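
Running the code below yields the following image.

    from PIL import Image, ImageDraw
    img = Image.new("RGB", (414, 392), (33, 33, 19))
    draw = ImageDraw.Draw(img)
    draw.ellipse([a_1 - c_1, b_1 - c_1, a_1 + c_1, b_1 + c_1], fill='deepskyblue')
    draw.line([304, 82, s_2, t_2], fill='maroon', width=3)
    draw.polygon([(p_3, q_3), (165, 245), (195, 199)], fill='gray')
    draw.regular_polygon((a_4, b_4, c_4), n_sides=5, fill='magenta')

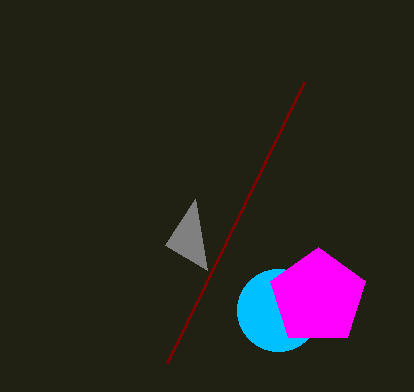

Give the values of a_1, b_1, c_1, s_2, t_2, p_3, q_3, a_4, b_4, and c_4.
a_1 = 278
b_1 = 310
c_1 = 41
s_2 = 167
t_2 = 363
p_3 = 207
q_3 = 270
a_4 = 318
b_4 = 297
c_4 = 50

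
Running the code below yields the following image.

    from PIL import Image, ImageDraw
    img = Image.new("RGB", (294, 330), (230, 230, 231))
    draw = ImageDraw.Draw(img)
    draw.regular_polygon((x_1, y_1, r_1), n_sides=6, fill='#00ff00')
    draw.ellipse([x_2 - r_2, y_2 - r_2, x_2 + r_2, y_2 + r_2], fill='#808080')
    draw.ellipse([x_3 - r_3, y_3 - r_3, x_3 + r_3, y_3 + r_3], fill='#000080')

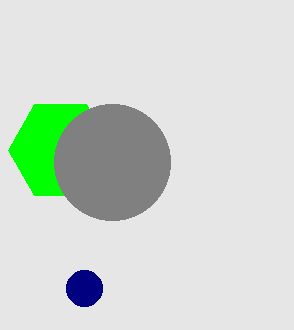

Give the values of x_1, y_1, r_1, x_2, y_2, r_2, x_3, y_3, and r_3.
x_1 = 60; y_1 = 150; r_1 = 52; x_2 = 112; y_2 = 162; r_2 = 58; x_3 = 84; y_3 = 288; r_3 = 18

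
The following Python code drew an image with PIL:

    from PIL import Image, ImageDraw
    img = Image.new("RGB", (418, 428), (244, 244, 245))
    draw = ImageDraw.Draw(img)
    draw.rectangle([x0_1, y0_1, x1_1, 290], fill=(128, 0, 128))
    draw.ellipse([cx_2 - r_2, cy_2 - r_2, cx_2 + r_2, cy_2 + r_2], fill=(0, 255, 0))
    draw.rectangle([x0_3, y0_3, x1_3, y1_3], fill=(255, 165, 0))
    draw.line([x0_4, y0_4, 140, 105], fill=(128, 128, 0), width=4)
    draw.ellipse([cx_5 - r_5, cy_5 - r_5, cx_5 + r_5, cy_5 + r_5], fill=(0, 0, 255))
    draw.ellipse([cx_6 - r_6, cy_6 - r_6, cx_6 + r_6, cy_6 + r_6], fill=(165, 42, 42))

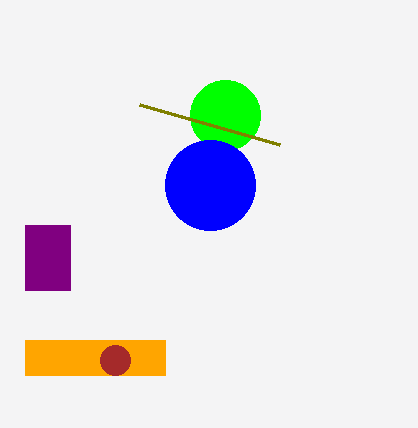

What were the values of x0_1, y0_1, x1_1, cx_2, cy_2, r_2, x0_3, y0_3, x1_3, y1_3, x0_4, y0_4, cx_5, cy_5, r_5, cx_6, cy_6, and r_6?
x0_1 = 25, y0_1 = 225, x1_1 = 70, cx_2 = 225, cy_2 = 115, r_2 = 35, x0_3 = 25, y0_3 = 340, x1_3 = 165, y1_3 = 375, x0_4 = 280, y0_4 = 145, cx_5 = 210, cy_5 = 185, r_5 = 45, cx_6 = 115, cy_6 = 360, r_6 = 15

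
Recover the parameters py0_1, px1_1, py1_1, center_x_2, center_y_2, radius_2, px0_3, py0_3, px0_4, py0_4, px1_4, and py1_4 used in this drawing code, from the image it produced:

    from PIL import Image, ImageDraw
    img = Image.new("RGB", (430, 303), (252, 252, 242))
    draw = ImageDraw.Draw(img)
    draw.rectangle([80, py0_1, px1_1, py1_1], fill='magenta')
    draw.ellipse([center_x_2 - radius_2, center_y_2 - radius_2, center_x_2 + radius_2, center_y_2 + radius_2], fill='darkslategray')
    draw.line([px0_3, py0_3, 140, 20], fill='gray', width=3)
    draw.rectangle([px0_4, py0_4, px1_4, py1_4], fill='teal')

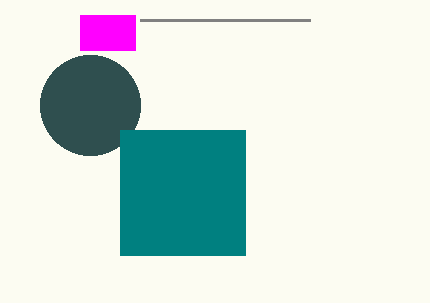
py0_1 = 15
px1_1 = 135
py1_1 = 50
center_x_2 = 90
center_y_2 = 105
radius_2 = 50
px0_3 = 310
py0_3 = 20
px0_4 = 120
py0_4 = 130
px1_4 = 245
py1_4 = 255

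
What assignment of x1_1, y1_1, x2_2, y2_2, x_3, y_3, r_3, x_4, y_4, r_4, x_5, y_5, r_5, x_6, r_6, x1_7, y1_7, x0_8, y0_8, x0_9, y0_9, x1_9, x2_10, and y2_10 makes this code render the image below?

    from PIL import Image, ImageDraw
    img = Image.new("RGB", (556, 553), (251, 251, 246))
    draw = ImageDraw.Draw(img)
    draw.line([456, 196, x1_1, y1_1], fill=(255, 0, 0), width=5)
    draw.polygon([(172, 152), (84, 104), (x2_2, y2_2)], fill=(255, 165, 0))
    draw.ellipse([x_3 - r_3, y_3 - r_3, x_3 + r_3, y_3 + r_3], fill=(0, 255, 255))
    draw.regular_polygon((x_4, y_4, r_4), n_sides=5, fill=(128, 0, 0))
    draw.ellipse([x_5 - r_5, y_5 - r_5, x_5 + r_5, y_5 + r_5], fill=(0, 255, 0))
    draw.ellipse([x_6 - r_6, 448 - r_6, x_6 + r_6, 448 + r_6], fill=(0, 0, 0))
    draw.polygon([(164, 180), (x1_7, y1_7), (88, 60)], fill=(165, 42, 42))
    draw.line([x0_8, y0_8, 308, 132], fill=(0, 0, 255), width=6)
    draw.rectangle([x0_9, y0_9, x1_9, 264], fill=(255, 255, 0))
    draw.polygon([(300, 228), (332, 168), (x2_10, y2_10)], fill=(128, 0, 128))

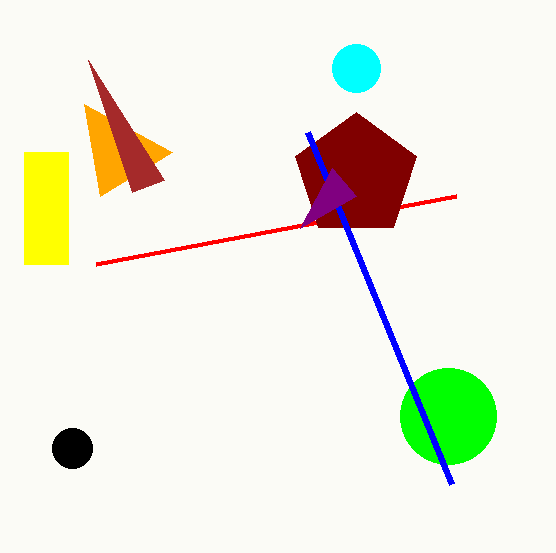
x1_1 = 96; y1_1 = 264; x2_2 = 100; y2_2 = 196; x_3 = 356; y_3 = 68; r_3 = 24; x_4 = 356; y_4 = 176; r_4 = 64; x_5 = 448; y_5 = 416; r_5 = 48; x_6 = 72; r_6 = 20; x1_7 = 132; y1_7 = 192; x0_8 = 452; y0_8 = 484; x0_9 = 24; y0_9 = 152; x1_9 = 68; x2_10 = 356; y2_10 = 196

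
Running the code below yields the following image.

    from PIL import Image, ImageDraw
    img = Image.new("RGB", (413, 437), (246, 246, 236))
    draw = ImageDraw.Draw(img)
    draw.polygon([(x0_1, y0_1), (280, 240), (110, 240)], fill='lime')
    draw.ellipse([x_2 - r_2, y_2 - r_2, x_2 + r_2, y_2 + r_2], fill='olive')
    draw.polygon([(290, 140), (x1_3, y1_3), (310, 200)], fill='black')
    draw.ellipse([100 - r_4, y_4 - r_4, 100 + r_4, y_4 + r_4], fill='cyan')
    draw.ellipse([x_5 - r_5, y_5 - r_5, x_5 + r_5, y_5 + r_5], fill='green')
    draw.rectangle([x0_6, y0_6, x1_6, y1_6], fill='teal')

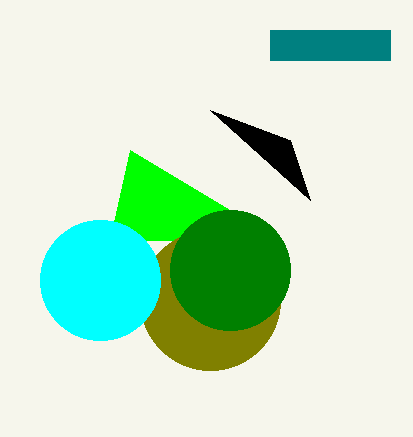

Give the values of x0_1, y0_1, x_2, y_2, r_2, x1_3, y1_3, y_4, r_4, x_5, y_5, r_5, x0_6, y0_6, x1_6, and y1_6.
x0_1 = 130; y0_1 = 150; x_2 = 210; y_2 = 300; r_2 = 70; x1_3 = 210; y1_3 = 110; y_4 = 280; r_4 = 60; x_5 = 230; y_5 = 270; r_5 = 60; x0_6 = 270; y0_6 = 30; x1_6 = 390; y1_6 = 60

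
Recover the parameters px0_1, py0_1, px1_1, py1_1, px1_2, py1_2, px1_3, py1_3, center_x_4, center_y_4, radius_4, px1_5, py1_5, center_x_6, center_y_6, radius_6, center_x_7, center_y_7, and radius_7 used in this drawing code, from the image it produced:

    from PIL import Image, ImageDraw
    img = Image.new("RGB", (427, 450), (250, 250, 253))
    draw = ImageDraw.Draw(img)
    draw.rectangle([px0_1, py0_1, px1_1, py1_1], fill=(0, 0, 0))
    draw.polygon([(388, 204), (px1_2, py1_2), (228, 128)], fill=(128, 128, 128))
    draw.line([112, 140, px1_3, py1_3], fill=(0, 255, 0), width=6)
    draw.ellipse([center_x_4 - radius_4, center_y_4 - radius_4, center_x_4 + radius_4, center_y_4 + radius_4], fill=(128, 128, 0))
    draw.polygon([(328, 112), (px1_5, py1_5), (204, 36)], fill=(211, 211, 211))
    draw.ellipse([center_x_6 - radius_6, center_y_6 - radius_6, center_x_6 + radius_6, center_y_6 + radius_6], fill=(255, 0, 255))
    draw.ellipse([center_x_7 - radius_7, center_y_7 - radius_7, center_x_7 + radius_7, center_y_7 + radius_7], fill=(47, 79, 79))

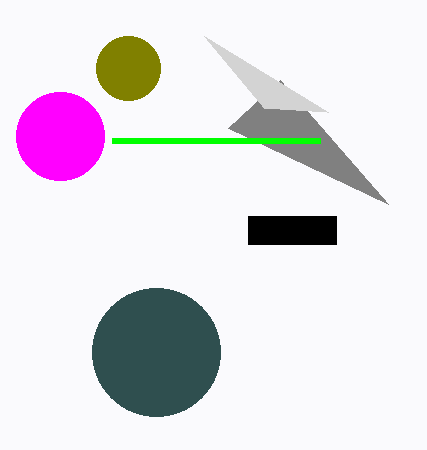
px0_1 = 248
py0_1 = 216
px1_1 = 336
py1_1 = 244
px1_2 = 280
py1_2 = 80
px1_3 = 320
py1_3 = 140
center_x_4 = 128
center_y_4 = 68
radius_4 = 32
px1_5 = 264
py1_5 = 108
center_x_6 = 60
center_y_6 = 136
radius_6 = 44
center_x_7 = 156
center_y_7 = 352
radius_7 = 64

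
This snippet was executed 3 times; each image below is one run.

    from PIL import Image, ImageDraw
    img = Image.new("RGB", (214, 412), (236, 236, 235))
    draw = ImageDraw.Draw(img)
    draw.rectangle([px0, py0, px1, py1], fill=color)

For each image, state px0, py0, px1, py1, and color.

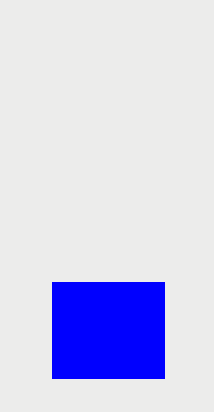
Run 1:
px0 = 52; py0 = 282; px1 = 164; py1 = 378; color = 'blue'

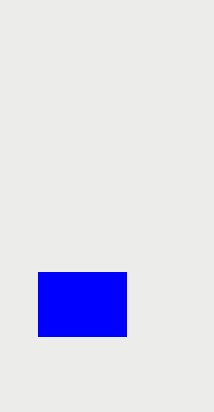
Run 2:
px0 = 38; py0 = 272; px1 = 126; py1 = 336; color = 'blue'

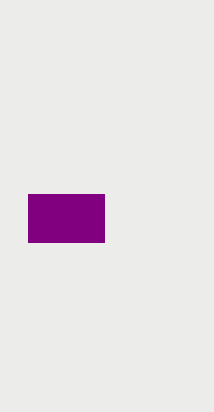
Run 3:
px0 = 28; py0 = 194; px1 = 104; py1 = 242; color = 'purple'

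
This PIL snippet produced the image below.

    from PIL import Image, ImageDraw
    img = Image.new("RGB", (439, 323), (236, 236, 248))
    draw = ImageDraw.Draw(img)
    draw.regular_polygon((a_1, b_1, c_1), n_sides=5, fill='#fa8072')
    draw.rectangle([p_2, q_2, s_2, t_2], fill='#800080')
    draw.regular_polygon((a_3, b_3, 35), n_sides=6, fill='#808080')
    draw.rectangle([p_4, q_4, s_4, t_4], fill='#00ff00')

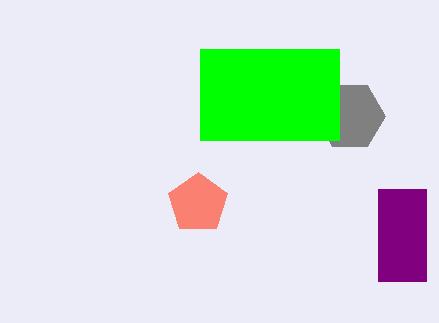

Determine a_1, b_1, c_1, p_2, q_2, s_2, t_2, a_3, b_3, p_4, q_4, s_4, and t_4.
a_1 = 198; b_1 = 203; c_1 = 31; p_2 = 378; q_2 = 189; s_2 = 426; t_2 = 281; a_3 = 350; b_3 = 116; p_4 = 200; q_4 = 49; s_4 = 339; t_4 = 140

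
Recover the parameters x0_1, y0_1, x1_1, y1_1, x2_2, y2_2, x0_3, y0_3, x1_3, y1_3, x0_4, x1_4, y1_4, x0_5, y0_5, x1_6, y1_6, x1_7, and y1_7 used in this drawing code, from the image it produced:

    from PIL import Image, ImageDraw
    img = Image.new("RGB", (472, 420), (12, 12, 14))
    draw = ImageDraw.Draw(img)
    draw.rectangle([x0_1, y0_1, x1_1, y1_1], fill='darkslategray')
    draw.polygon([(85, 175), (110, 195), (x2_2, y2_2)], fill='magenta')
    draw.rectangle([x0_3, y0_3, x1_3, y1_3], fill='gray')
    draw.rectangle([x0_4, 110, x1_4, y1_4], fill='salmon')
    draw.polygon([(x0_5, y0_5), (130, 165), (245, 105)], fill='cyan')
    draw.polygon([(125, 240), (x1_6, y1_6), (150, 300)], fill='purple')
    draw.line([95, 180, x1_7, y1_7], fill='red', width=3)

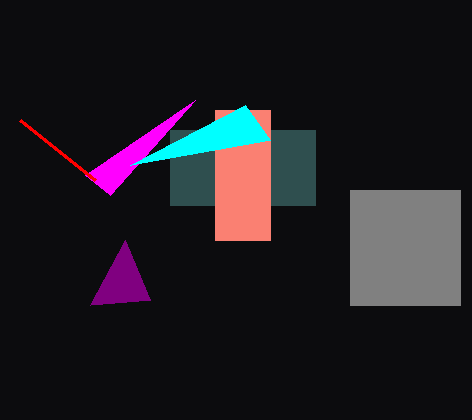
x0_1 = 170, y0_1 = 130, x1_1 = 315, y1_1 = 205, x2_2 = 195, y2_2 = 100, x0_3 = 350, y0_3 = 190, x1_3 = 460, y1_3 = 305, x0_4 = 215, x1_4 = 270, y1_4 = 240, x0_5 = 270, y0_5 = 140, x1_6 = 90, y1_6 = 305, x1_7 = 20, y1_7 = 120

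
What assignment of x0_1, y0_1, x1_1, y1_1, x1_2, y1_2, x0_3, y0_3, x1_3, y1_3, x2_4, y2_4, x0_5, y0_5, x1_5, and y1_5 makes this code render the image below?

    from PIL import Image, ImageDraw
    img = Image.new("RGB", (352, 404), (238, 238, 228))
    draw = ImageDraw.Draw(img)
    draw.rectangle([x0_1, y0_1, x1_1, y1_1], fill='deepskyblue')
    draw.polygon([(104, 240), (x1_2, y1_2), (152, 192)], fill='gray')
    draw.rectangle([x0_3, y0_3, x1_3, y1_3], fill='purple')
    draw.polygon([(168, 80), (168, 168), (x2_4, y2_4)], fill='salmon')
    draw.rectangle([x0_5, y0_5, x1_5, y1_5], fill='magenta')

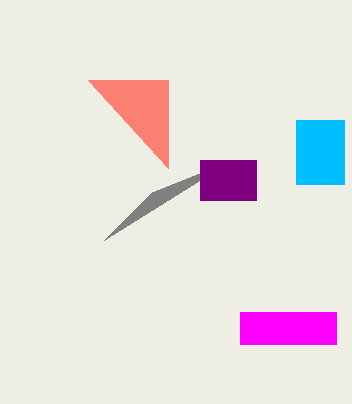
x0_1 = 296; y0_1 = 120; x1_1 = 344; y1_1 = 184; x1_2 = 232; y1_2 = 160; x0_3 = 200; y0_3 = 160; x1_3 = 256; y1_3 = 200; x2_4 = 88; y2_4 = 80; x0_5 = 240; y0_5 = 312; x1_5 = 336; y1_5 = 344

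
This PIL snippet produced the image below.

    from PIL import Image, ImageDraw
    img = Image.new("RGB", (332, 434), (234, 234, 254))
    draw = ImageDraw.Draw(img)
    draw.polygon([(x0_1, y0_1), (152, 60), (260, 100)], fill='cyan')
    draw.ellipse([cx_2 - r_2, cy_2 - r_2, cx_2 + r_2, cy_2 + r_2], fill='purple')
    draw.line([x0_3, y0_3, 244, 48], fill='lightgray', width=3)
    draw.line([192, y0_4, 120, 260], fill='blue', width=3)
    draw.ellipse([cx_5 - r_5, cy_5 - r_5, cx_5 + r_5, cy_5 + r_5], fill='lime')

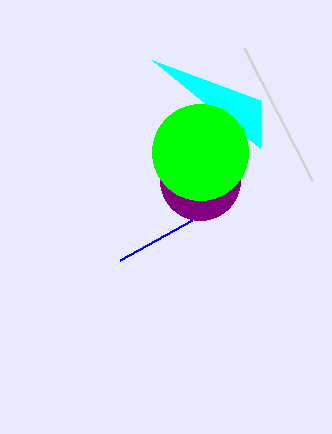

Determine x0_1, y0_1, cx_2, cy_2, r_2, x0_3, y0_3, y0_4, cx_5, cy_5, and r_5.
x0_1 = 260, y0_1 = 148, cx_2 = 200, cy_2 = 180, r_2 = 40, x0_3 = 312, y0_3 = 180, y0_4 = 220, cx_5 = 200, cy_5 = 152, r_5 = 48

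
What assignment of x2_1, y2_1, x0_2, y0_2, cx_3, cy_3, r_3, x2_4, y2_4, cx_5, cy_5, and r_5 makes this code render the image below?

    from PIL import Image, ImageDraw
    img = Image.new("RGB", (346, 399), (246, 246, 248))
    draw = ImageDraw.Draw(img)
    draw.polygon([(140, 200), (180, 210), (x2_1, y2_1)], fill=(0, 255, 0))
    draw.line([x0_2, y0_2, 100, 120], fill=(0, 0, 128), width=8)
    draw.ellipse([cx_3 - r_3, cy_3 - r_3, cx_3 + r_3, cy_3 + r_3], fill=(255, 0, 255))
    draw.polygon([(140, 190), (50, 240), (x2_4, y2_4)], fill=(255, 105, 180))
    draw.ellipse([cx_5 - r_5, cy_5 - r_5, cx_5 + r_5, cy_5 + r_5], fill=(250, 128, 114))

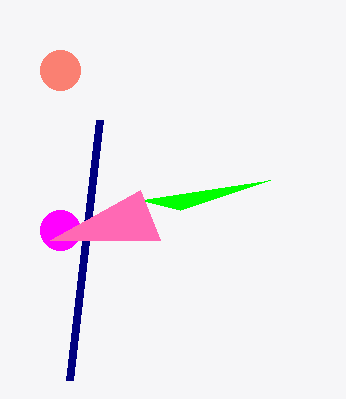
x2_1 = 270, y2_1 = 180, x0_2 = 70, y0_2 = 380, cx_3 = 60, cy_3 = 230, r_3 = 20, x2_4 = 160, y2_4 = 240, cx_5 = 60, cy_5 = 70, r_5 = 20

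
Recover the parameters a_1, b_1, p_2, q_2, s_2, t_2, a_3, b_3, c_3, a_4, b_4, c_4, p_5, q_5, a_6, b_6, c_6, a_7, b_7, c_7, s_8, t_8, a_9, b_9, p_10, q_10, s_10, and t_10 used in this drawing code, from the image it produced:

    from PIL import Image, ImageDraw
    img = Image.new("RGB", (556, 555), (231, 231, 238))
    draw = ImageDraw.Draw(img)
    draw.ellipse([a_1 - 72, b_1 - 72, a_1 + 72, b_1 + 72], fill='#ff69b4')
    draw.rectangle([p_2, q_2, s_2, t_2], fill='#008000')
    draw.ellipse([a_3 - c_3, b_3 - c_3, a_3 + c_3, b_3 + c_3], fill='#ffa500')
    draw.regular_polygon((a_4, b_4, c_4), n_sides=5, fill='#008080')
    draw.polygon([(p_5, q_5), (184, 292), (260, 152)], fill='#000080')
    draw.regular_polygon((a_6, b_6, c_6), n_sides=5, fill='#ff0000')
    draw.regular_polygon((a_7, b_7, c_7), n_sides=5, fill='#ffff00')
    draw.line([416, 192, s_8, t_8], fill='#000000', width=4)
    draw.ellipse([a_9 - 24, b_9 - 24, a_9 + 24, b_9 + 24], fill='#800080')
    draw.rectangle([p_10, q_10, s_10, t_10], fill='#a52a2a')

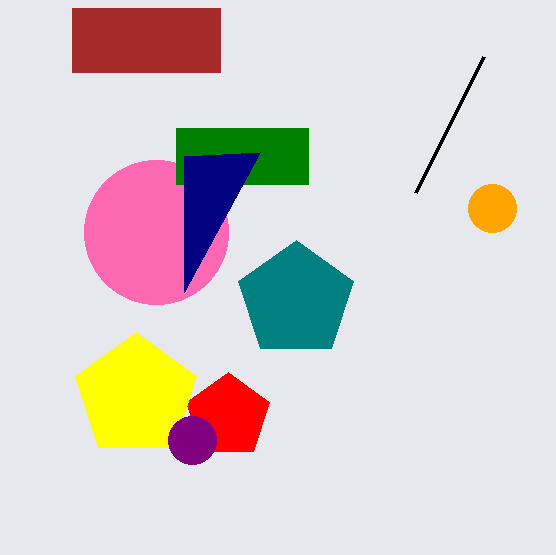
a_1 = 156; b_1 = 232; p_2 = 176; q_2 = 128; s_2 = 308; t_2 = 184; a_3 = 492; b_3 = 208; c_3 = 24; a_4 = 296; b_4 = 300; c_4 = 60; p_5 = 184; q_5 = 156; a_6 = 228; b_6 = 416; c_6 = 44; a_7 = 136; b_7 = 396; c_7 = 64; s_8 = 484; t_8 = 56; a_9 = 192; b_9 = 440; p_10 = 72; q_10 = 8; s_10 = 220; t_10 = 72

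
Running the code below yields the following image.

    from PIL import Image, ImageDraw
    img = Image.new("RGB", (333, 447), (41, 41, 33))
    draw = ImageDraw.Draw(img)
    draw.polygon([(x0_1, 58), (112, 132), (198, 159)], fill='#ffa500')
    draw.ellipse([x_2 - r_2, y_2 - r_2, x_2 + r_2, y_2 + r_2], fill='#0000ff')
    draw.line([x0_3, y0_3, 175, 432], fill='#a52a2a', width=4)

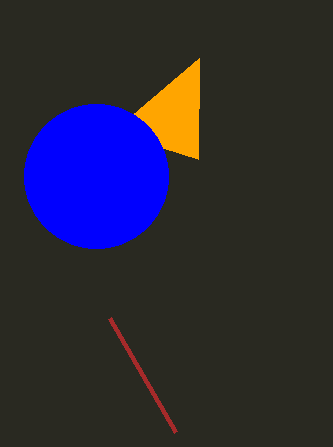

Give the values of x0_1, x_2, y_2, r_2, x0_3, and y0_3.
x0_1 = 199, x_2 = 96, y_2 = 176, r_2 = 72, x0_3 = 109, y0_3 = 318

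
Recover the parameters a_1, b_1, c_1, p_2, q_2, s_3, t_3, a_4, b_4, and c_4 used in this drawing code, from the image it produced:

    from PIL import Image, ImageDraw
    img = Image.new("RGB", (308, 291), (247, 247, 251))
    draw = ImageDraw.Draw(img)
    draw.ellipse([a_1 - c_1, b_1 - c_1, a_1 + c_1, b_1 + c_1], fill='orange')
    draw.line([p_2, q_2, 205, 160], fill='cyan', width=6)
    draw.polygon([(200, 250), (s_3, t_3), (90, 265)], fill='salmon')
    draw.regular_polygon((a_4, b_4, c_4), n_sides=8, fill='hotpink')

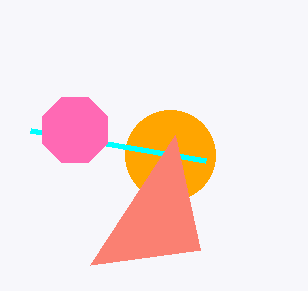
a_1 = 170; b_1 = 155; c_1 = 45; p_2 = 30; q_2 = 130; s_3 = 175; t_3 = 135; a_4 = 75; b_4 = 130; c_4 = 35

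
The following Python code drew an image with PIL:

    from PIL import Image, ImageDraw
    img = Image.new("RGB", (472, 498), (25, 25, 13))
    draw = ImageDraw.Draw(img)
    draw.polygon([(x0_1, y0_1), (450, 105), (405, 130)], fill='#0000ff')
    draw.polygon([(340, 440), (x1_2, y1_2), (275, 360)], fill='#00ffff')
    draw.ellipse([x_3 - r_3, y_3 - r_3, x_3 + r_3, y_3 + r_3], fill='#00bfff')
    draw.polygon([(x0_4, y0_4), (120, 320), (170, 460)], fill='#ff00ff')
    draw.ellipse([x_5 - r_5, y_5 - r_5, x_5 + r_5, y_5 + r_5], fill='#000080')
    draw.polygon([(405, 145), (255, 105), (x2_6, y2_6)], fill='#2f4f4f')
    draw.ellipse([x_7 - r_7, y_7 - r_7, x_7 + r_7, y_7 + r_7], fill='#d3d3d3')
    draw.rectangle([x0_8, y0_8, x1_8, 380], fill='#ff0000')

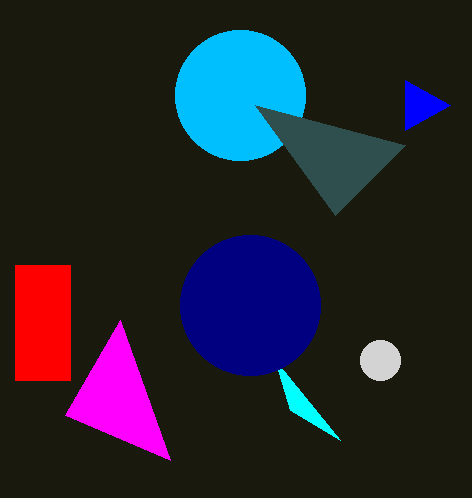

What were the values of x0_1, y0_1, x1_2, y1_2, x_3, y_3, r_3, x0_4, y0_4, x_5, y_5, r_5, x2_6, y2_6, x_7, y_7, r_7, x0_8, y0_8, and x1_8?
x0_1 = 405; y0_1 = 80; x1_2 = 290; y1_2 = 410; x_3 = 240; y_3 = 95; r_3 = 65; x0_4 = 65; y0_4 = 415; x_5 = 250; y_5 = 305; r_5 = 70; x2_6 = 335; y2_6 = 215; x_7 = 380; y_7 = 360; r_7 = 20; x0_8 = 15; y0_8 = 265; x1_8 = 70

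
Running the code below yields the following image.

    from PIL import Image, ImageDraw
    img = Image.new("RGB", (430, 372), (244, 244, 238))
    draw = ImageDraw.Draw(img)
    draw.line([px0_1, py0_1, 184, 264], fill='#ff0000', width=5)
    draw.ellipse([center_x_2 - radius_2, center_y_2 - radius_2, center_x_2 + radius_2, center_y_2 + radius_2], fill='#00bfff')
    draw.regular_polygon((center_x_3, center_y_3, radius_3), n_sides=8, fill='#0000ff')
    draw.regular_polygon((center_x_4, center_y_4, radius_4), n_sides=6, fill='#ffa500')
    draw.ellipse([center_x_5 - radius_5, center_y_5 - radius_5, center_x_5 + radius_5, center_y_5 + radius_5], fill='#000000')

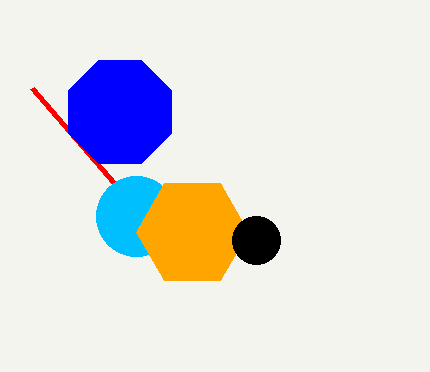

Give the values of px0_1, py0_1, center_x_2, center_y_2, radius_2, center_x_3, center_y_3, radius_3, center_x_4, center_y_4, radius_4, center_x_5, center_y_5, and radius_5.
px0_1 = 32
py0_1 = 88
center_x_2 = 136
center_y_2 = 216
radius_2 = 40
center_x_3 = 120
center_y_3 = 112
radius_3 = 56
center_x_4 = 192
center_y_4 = 232
radius_4 = 56
center_x_5 = 256
center_y_5 = 240
radius_5 = 24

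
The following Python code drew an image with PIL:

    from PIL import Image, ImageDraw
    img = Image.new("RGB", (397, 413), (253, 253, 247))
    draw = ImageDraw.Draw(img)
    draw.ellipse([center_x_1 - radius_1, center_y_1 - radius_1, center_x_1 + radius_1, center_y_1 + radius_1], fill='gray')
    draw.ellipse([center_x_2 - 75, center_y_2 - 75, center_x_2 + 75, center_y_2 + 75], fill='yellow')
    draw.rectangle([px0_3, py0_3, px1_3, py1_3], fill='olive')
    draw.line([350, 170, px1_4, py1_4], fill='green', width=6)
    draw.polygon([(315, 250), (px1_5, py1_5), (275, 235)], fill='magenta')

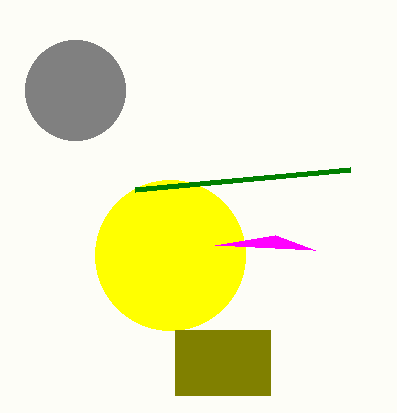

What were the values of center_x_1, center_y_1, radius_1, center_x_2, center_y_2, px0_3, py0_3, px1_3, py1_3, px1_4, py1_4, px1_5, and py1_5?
center_x_1 = 75; center_y_1 = 90; radius_1 = 50; center_x_2 = 170; center_y_2 = 255; px0_3 = 175; py0_3 = 330; px1_3 = 270; py1_3 = 395; px1_4 = 135; py1_4 = 190; px1_5 = 215; py1_5 = 245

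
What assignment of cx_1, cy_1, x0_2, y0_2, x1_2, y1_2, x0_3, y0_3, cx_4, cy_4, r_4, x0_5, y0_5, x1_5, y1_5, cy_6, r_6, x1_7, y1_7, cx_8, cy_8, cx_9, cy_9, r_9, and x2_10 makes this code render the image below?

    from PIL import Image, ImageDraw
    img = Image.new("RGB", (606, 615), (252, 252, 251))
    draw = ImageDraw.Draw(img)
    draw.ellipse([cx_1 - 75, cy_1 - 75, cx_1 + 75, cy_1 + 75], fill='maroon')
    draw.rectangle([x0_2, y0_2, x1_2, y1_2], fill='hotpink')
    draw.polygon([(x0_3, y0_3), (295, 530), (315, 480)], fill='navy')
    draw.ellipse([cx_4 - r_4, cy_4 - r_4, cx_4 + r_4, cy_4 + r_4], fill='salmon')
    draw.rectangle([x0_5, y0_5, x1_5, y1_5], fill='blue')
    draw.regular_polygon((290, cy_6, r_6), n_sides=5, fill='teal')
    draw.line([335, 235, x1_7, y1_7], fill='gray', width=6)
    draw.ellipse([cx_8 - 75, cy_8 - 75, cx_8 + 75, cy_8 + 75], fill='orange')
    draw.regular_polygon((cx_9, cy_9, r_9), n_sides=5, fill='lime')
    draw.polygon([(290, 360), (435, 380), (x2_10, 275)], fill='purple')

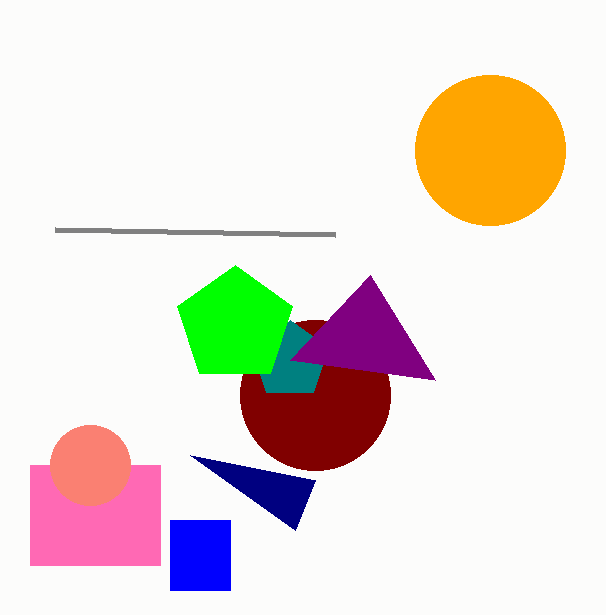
cx_1 = 315; cy_1 = 395; x0_2 = 30; y0_2 = 465; x1_2 = 160; y1_2 = 565; x0_3 = 190; y0_3 = 455; cx_4 = 90; cy_4 = 465; r_4 = 40; x0_5 = 170; y0_5 = 520; x1_5 = 230; y1_5 = 590; cy_6 = 360; r_6 = 40; x1_7 = 55; y1_7 = 230; cx_8 = 490; cy_8 = 150; cx_9 = 235; cy_9 = 325; r_9 = 60; x2_10 = 370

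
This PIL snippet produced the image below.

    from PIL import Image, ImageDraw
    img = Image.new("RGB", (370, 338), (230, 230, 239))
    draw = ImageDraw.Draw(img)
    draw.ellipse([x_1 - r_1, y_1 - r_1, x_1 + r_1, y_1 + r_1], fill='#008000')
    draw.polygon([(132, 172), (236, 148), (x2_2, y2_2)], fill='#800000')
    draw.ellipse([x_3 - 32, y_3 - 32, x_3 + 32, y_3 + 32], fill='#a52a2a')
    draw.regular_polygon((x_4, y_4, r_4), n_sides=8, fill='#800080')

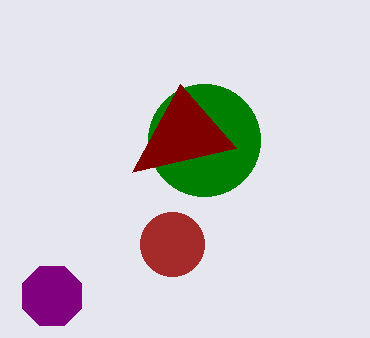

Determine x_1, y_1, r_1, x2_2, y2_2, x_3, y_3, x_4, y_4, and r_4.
x_1 = 204, y_1 = 140, r_1 = 56, x2_2 = 180, y2_2 = 84, x_3 = 172, y_3 = 244, x_4 = 52, y_4 = 296, r_4 = 32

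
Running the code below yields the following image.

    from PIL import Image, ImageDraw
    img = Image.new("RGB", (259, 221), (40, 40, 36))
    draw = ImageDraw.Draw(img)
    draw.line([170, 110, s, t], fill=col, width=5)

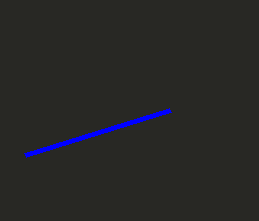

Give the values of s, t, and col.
s = 25; t = 155; col = 'blue'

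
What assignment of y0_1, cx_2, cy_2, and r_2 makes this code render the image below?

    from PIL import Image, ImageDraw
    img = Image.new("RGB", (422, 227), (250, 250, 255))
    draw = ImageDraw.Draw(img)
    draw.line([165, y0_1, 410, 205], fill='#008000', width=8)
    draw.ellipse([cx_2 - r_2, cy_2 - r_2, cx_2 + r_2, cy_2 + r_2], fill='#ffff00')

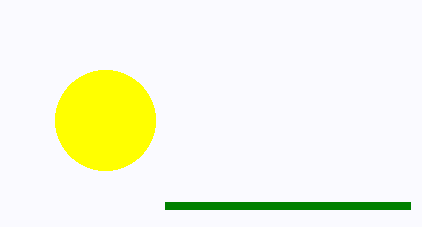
y0_1 = 205
cx_2 = 105
cy_2 = 120
r_2 = 50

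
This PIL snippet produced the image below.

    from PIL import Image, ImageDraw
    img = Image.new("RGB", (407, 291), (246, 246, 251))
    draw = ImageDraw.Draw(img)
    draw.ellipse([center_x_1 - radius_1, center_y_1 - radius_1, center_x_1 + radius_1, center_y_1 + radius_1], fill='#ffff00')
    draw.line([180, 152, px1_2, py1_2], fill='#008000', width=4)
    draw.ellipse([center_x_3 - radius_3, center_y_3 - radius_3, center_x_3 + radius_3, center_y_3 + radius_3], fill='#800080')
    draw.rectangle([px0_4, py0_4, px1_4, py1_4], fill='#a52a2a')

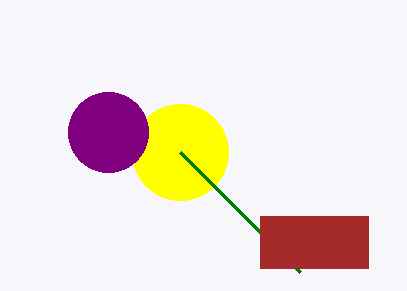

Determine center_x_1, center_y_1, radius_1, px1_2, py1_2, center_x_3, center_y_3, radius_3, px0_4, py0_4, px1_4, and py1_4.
center_x_1 = 180; center_y_1 = 152; radius_1 = 48; px1_2 = 300; py1_2 = 272; center_x_3 = 108; center_y_3 = 132; radius_3 = 40; px0_4 = 260; py0_4 = 216; px1_4 = 368; py1_4 = 268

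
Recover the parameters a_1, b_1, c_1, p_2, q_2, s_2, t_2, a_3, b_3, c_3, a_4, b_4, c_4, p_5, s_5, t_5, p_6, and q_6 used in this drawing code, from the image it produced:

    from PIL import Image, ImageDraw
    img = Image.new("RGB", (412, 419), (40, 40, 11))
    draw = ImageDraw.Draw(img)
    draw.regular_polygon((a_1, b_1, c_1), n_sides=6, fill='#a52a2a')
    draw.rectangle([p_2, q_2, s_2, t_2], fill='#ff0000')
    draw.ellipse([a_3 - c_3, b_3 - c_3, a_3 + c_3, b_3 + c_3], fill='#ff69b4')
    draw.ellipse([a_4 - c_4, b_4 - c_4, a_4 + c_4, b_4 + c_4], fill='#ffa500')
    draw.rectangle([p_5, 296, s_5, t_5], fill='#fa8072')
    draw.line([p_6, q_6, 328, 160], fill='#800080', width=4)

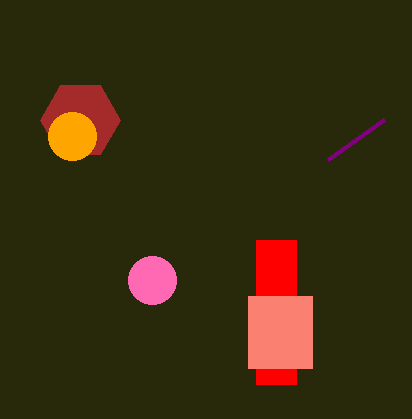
a_1 = 80
b_1 = 120
c_1 = 40
p_2 = 256
q_2 = 240
s_2 = 296
t_2 = 384
a_3 = 152
b_3 = 280
c_3 = 24
a_4 = 72
b_4 = 136
c_4 = 24
p_5 = 248
s_5 = 312
t_5 = 368
p_6 = 384
q_6 = 120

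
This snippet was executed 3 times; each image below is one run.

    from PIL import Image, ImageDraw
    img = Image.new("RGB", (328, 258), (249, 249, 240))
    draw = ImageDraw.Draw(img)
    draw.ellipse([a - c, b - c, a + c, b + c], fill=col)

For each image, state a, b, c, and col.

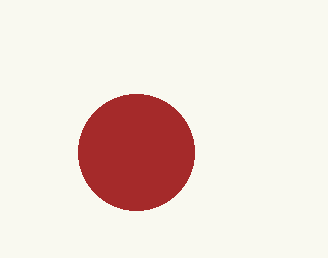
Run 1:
a = 136; b = 152; c = 58; col = 'brown'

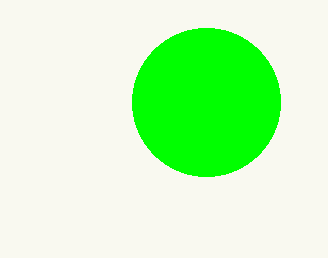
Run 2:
a = 206
b = 102
c = 74
col = 'lime'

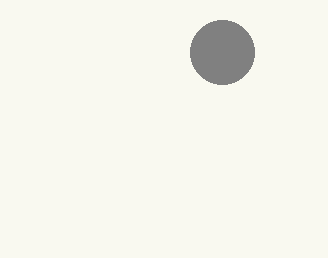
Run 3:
a = 222; b = 52; c = 32; col = 'gray'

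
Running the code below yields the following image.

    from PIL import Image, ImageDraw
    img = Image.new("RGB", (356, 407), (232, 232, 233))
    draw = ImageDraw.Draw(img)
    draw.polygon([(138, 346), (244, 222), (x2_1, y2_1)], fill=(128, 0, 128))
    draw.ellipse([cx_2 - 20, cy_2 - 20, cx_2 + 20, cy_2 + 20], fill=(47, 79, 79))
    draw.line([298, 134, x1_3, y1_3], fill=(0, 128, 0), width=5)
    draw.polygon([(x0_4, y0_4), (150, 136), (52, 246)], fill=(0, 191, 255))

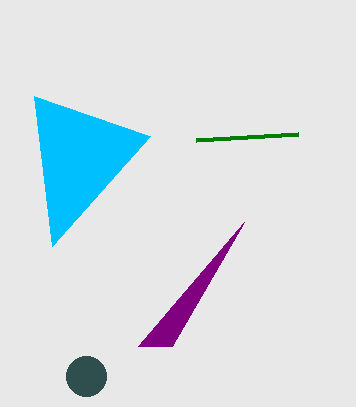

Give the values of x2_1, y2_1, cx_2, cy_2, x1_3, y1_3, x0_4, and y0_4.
x2_1 = 172; y2_1 = 346; cx_2 = 86; cy_2 = 376; x1_3 = 196; y1_3 = 140; x0_4 = 34; y0_4 = 96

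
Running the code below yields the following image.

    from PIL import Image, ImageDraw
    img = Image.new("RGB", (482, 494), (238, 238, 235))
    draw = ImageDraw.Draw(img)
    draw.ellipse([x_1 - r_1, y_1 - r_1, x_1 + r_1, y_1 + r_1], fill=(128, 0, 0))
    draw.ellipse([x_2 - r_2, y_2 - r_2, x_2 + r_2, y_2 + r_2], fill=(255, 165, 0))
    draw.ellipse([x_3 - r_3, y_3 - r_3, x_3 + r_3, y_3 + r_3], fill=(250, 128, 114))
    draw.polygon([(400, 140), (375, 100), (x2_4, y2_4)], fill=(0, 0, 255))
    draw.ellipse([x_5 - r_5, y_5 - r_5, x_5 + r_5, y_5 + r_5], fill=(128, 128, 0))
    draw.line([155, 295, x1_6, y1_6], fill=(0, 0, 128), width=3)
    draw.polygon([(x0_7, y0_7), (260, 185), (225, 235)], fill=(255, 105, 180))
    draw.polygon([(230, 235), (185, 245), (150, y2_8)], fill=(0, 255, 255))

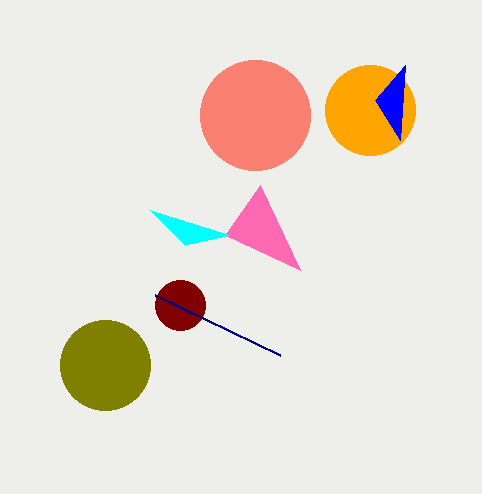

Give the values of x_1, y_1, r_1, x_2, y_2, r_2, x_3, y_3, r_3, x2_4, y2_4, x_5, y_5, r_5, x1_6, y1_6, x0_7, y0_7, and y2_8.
x_1 = 180, y_1 = 305, r_1 = 25, x_2 = 370, y_2 = 110, r_2 = 45, x_3 = 255, y_3 = 115, r_3 = 55, x2_4 = 405, y2_4 = 65, x_5 = 105, y_5 = 365, r_5 = 45, x1_6 = 280, y1_6 = 355, x0_7 = 300, y0_7 = 270, y2_8 = 210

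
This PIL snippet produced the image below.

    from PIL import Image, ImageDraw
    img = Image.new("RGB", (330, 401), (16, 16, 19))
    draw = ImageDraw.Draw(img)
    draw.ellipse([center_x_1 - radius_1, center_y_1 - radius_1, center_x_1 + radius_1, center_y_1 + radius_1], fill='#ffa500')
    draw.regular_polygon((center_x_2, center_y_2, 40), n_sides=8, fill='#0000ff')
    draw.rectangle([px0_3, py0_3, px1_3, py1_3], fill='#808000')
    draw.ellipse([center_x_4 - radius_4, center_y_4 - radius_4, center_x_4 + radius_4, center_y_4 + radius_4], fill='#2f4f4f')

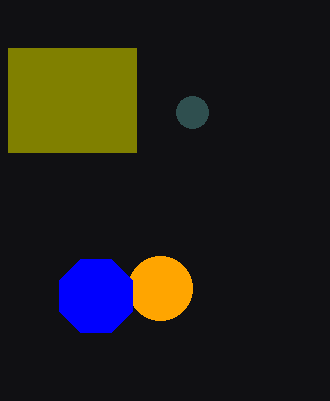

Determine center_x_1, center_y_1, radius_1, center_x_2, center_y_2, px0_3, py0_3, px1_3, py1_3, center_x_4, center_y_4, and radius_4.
center_x_1 = 160, center_y_1 = 288, radius_1 = 32, center_x_2 = 96, center_y_2 = 296, px0_3 = 8, py0_3 = 48, px1_3 = 136, py1_3 = 152, center_x_4 = 192, center_y_4 = 112, radius_4 = 16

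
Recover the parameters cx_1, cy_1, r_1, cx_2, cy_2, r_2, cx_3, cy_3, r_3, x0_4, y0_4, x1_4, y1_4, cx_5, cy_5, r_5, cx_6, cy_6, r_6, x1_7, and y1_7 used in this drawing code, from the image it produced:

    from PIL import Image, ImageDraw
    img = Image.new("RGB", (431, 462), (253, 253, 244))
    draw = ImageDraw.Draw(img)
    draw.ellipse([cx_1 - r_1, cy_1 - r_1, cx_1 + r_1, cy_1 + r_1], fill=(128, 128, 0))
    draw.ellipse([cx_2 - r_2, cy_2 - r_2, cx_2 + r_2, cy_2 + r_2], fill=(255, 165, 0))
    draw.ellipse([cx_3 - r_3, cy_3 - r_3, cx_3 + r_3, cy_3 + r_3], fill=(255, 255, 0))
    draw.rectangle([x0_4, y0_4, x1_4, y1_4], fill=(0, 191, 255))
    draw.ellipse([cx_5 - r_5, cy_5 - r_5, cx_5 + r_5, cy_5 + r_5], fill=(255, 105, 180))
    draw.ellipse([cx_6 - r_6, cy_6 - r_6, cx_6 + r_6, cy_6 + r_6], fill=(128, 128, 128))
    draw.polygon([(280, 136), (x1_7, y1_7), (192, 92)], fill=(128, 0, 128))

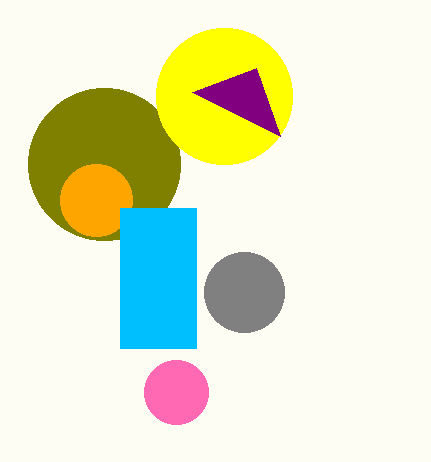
cx_1 = 104
cy_1 = 164
r_1 = 76
cx_2 = 96
cy_2 = 200
r_2 = 36
cx_3 = 224
cy_3 = 96
r_3 = 68
x0_4 = 120
y0_4 = 208
x1_4 = 196
y1_4 = 348
cx_5 = 176
cy_5 = 392
r_5 = 32
cx_6 = 244
cy_6 = 292
r_6 = 40
x1_7 = 256
y1_7 = 68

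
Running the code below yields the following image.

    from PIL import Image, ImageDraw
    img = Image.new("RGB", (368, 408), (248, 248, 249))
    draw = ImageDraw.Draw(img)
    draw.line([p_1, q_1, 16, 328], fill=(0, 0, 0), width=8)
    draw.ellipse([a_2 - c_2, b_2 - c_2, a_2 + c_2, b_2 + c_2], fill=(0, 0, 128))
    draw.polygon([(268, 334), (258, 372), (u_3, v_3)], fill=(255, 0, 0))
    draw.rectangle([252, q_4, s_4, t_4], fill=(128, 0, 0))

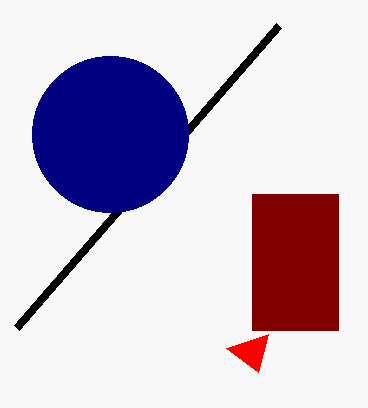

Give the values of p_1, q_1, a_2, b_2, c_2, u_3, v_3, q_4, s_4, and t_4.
p_1 = 278; q_1 = 26; a_2 = 110; b_2 = 134; c_2 = 78; u_3 = 226; v_3 = 348; q_4 = 194; s_4 = 338; t_4 = 330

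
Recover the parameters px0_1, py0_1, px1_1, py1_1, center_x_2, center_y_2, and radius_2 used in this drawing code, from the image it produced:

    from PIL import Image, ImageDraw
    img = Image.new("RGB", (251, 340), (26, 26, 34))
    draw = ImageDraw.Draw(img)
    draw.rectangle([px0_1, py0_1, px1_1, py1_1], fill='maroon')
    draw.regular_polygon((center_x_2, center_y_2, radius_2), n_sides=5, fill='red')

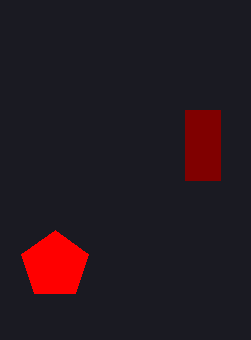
px0_1 = 185
py0_1 = 110
px1_1 = 220
py1_1 = 180
center_x_2 = 55
center_y_2 = 265
radius_2 = 35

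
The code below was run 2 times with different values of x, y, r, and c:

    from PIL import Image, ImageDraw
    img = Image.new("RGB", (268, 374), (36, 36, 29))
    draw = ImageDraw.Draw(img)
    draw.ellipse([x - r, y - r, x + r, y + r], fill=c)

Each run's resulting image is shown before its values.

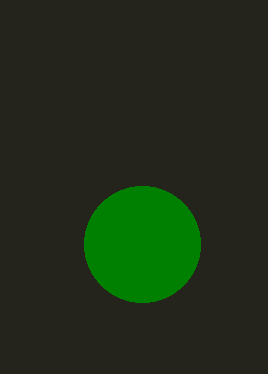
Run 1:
x = 142
y = 244
r = 58
c = 'green'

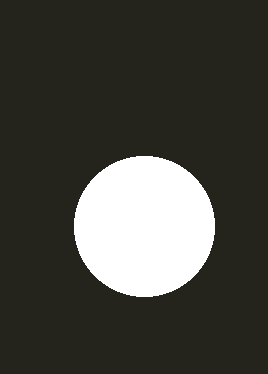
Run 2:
x = 144, y = 226, r = 70, c = 'white'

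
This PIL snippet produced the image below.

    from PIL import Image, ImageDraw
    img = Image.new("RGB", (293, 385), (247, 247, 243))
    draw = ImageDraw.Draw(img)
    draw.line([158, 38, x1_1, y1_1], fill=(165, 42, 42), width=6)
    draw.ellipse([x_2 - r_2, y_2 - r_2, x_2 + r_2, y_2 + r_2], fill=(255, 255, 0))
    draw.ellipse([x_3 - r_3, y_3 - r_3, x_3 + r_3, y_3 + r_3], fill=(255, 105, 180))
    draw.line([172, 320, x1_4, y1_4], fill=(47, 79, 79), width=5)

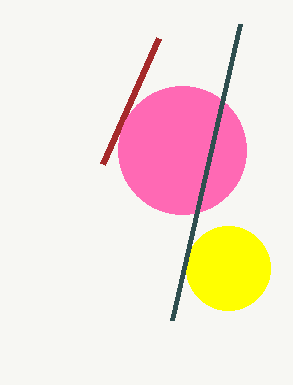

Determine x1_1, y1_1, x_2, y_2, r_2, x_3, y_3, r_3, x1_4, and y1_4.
x1_1 = 102; y1_1 = 164; x_2 = 228; y_2 = 268; r_2 = 42; x_3 = 182; y_3 = 150; r_3 = 64; x1_4 = 240; y1_4 = 24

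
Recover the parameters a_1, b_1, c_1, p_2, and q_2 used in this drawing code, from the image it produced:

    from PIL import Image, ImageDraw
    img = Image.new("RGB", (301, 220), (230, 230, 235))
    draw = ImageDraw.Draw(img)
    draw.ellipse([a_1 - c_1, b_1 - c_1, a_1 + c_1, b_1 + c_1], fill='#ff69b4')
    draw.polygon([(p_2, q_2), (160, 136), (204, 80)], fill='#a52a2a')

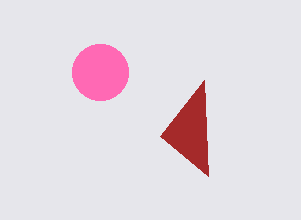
a_1 = 100, b_1 = 72, c_1 = 28, p_2 = 208, q_2 = 176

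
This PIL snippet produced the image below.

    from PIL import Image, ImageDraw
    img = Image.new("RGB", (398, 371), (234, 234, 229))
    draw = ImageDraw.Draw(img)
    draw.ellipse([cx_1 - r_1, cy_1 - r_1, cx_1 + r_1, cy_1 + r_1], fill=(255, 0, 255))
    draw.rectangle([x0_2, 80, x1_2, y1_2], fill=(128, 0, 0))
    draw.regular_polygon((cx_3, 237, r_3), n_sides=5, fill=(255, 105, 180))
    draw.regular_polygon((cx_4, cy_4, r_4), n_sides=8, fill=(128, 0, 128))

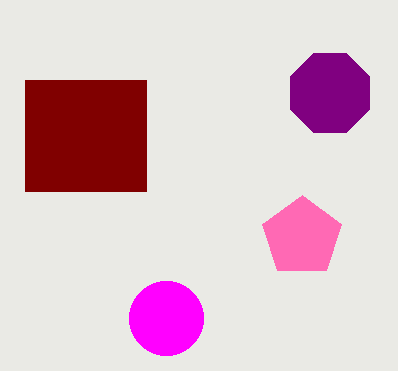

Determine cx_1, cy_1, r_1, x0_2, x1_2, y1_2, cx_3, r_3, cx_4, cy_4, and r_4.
cx_1 = 166; cy_1 = 318; r_1 = 37; x0_2 = 25; x1_2 = 146; y1_2 = 191; cx_3 = 302; r_3 = 42; cx_4 = 330; cy_4 = 93; r_4 = 43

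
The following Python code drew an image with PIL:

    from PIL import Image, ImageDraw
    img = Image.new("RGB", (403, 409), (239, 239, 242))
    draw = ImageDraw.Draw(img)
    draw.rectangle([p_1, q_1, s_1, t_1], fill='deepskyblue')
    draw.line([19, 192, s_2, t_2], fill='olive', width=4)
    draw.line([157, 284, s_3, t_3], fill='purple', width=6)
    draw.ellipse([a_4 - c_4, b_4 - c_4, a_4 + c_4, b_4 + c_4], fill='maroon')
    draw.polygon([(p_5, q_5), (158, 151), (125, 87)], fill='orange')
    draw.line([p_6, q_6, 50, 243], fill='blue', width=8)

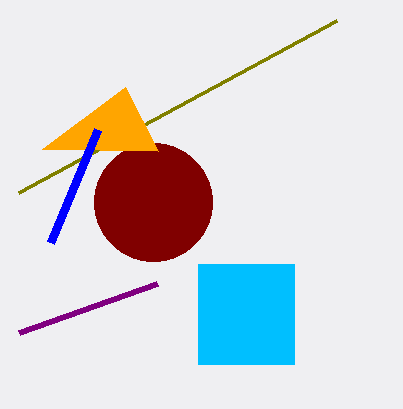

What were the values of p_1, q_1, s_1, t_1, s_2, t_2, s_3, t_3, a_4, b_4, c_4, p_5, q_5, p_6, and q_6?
p_1 = 198; q_1 = 264; s_1 = 294; t_1 = 364; s_2 = 337; t_2 = 20; s_3 = 19; t_3 = 333; a_4 = 153; b_4 = 202; c_4 = 59; p_5 = 42; q_5 = 149; p_6 = 97; q_6 = 130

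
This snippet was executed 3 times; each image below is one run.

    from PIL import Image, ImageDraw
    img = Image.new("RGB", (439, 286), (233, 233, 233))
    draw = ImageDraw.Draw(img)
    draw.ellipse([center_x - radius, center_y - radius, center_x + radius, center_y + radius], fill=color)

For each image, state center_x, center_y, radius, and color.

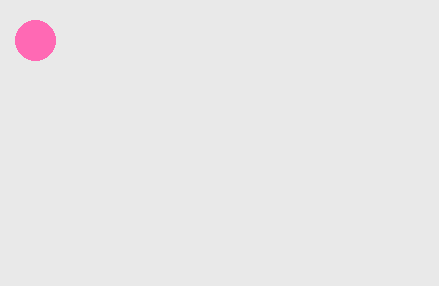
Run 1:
center_x = 35, center_y = 40, radius = 20, color = 'hotpink'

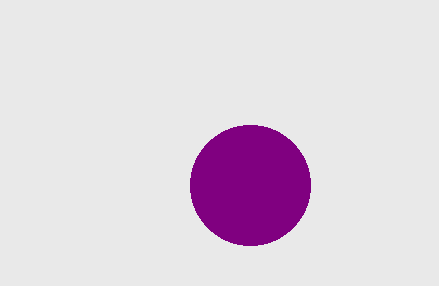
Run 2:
center_x = 250
center_y = 185
radius = 60
color = 'purple'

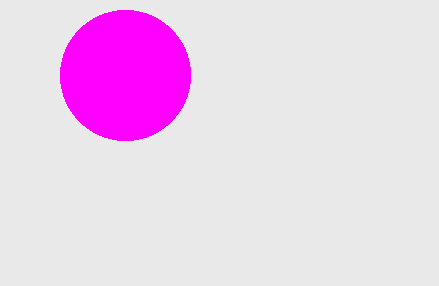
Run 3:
center_x = 125
center_y = 75
radius = 65
color = 'magenta'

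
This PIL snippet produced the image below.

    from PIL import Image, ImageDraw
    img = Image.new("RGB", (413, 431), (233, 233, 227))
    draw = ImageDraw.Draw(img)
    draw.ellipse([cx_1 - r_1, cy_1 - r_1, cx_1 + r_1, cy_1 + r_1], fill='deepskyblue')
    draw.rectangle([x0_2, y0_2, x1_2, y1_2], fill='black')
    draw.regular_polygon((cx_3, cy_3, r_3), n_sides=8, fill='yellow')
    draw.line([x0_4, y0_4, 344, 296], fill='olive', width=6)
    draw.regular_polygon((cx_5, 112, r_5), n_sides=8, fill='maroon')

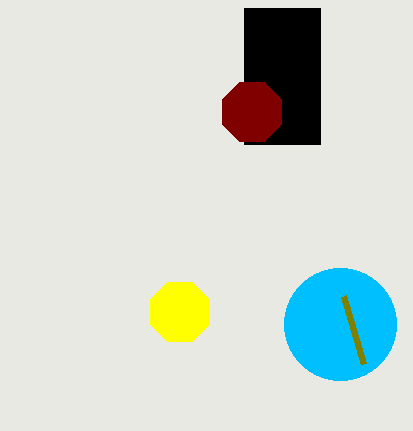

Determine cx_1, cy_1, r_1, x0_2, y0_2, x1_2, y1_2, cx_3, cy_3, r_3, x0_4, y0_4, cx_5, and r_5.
cx_1 = 340; cy_1 = 324; r_1 = 56; x0_2 = 244; y0_2 = 8; x1_2 = 320; y1_2 = 144; cx_3 = 180; cy_3 = 312; r_3 = 32; x0_4 = 364; y0_4 = 364; cx_5 = 252; r_5 = 32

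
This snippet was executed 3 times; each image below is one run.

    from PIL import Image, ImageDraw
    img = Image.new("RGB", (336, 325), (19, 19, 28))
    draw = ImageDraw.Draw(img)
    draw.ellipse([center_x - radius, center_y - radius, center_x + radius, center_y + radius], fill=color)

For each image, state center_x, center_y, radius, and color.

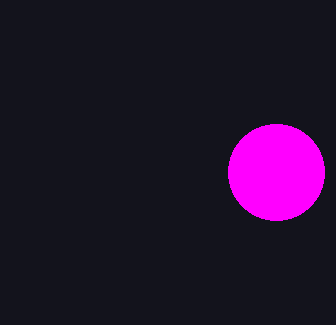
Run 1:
center_x = 276, center_y = 172, radius = 48, color = 'magenta'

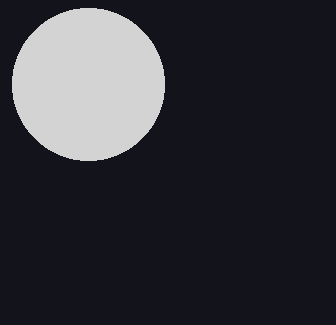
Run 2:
center_x = 88; center_y = 84; radius = 76; color = 'lightgray'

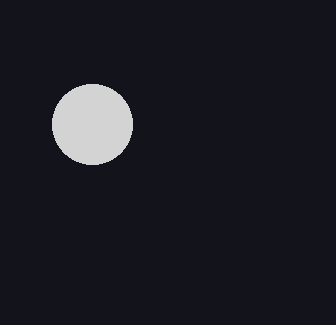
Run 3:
center_x = 92, center_y = 124, radius = 40, color = 'lightgray'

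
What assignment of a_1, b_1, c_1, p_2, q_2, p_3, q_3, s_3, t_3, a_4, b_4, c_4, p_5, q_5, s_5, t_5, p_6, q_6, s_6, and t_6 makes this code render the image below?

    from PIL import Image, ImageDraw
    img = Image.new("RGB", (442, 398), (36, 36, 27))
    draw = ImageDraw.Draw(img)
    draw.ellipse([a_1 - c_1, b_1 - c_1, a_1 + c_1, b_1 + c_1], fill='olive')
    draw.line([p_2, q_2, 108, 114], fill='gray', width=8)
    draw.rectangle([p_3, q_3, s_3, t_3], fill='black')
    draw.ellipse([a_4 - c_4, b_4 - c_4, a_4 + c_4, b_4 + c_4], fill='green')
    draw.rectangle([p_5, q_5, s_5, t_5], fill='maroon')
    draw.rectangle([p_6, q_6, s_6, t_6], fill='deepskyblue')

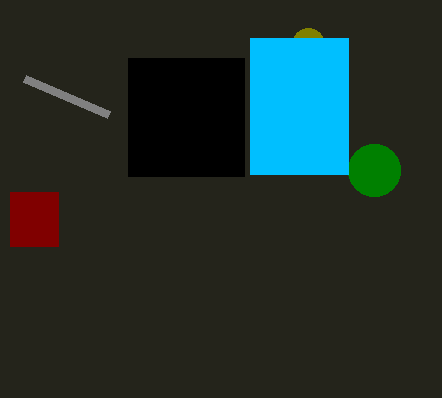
a_1 = 308; b_1 = 44; c_1 = 16; p_2 = 24; q_2 = 78; p_3 = 128; q_3 = 58; s_3 = 244; t_3 = 176; a_4 = 374; b_4 = 170; c_4 = 26; p_5 = 10; q_5 = 192; s_5 = 58; t_5 = 246; p_6 = 250; q_6 = 38; s_6 = 348; t_6 = 174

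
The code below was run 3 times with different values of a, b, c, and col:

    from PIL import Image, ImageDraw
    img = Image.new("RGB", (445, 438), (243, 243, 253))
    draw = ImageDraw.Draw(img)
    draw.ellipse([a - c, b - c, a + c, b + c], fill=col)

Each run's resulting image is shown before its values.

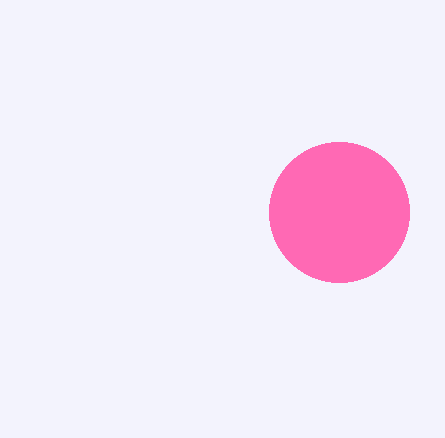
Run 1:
a = 339; b = 212; c = 70; col = 'hotpink'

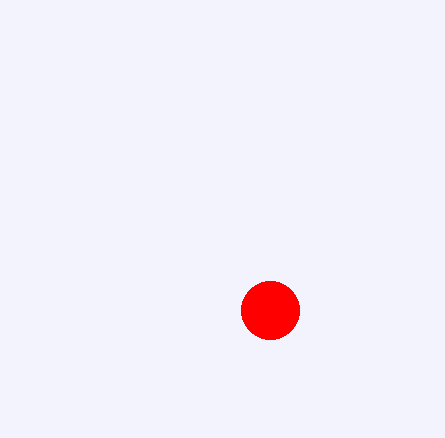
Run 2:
a = 270; b = 310; c = 29; col = 'red'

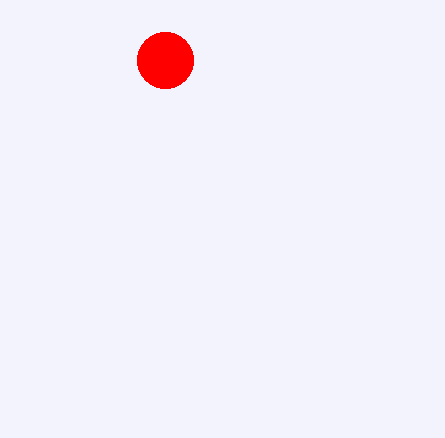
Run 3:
a = 165, b = 60, c = 28, col = 'red'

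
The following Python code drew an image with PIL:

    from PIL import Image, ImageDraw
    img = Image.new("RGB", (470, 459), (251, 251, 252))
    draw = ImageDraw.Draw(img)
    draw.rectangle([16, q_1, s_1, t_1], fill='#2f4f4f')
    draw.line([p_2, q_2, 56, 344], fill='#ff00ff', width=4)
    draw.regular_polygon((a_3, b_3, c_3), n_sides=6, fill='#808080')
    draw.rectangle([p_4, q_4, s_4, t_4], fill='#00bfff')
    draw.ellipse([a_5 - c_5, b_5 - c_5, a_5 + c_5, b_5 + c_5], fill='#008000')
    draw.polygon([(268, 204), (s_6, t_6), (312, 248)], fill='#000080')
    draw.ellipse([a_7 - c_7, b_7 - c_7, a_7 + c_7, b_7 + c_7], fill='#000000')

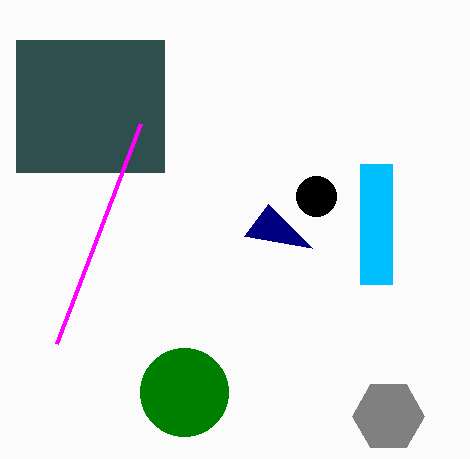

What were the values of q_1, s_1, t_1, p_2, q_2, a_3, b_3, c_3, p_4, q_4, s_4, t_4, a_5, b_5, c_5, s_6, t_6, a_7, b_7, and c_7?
q_1 = 40; s_1 = 164; t_1 = 172; p_2 = 140; q_2 = 124; a_3 = 388; b_3 = 416; c_3 = 36; p_4 = 360; q_4 = 164; s_4 = 392; t_4 = 284; a_5 = 184; b_5 = 392; c_5 = 44; s_6 = 244; t_6 = 236; a_7 = 316; b_7 = 196; c_7 = 20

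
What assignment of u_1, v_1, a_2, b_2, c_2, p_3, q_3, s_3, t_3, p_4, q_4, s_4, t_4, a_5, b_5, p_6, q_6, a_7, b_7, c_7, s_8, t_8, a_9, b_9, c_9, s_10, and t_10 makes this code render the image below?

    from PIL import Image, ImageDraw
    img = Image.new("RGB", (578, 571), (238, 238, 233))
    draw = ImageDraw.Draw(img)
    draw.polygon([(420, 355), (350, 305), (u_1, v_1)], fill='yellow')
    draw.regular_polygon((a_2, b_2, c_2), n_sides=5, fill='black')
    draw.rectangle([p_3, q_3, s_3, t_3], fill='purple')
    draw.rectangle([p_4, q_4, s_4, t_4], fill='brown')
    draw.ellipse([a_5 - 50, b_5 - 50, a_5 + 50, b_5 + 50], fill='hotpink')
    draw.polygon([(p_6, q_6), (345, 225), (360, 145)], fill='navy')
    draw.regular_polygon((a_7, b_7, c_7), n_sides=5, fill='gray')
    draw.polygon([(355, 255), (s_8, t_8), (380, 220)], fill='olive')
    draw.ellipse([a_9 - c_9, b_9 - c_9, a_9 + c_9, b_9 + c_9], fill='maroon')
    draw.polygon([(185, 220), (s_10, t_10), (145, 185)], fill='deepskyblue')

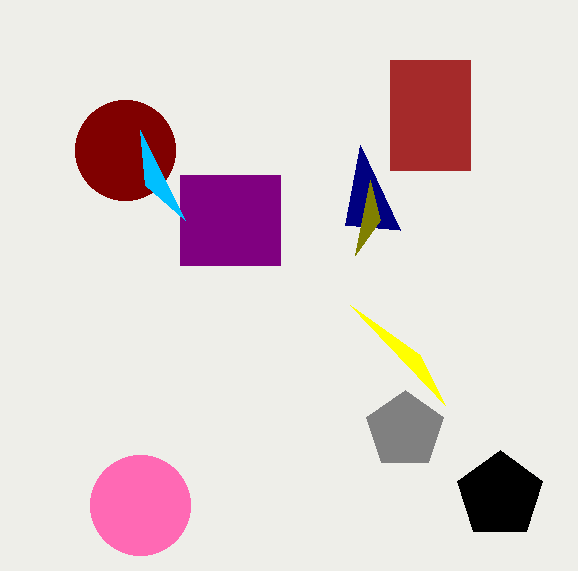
u_1 = 445, v_1 = 405, a_2 = 500, b_2 = 495, c_2 = 45, p_3 = 180, q_3 = 175, s_3 = 280, t_3 = 265, p_4 = 390, q_4 = 60, s_4 = 470, t_4 = 170, a_5 = 140, b_5 = 505, p_6 = 400, q_6 = 230, a_7 = 405, b_7 = 430, c_7 = 40, s_8 = 370, t_8 = 180, a_9 = 125, b_9 = 150, c_9 = 50, s_10 = 140, t_10 = 130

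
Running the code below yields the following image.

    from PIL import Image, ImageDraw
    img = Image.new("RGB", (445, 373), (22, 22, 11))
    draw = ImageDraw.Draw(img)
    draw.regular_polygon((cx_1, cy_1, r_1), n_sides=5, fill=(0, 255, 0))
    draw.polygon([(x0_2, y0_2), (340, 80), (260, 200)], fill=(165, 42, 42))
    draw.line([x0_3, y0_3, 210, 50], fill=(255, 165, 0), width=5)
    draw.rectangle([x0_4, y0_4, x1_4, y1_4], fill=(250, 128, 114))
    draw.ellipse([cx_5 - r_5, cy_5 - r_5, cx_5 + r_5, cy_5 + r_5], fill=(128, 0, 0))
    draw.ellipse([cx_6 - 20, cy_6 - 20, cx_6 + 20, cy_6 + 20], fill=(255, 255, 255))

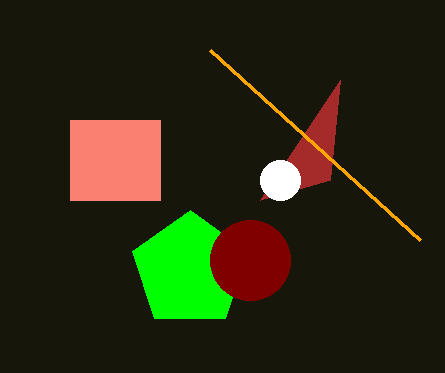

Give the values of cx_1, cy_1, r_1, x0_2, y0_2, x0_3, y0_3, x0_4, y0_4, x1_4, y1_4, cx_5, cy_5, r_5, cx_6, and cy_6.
cx_1 = 190
cy_1 = 270
r_1 = 60
x0_2 = 330
y0_2 = 180
x0_3 = 420
y0_3 = 240
x0_4 = 70
y0_4 = 120
x1_4 = 160
y1_4 = 200
cx_5 = 250
cy_5 = 260
r_5 = 40
cx_6 = 280
cy_6 = 180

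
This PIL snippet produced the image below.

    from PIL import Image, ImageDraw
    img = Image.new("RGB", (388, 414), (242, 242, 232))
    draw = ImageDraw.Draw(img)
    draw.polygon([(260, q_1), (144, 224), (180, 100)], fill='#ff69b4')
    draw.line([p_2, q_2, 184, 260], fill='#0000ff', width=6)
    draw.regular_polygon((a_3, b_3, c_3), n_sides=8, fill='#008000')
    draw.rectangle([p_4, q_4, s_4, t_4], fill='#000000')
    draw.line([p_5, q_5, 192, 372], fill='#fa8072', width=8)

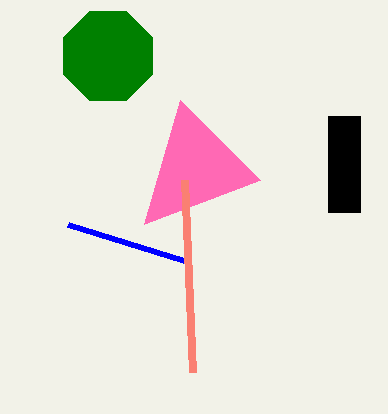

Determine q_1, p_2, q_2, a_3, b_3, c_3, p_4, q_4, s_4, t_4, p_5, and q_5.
q_1 = 180; p_2 = 68; q_2 = 224; a_3 = 108; b_3 = 56; c_3 = 48; p_4 = 328; q_4 = 116; s_4 = 360; t_4 = 212; p_5 = 184; q_5 = 180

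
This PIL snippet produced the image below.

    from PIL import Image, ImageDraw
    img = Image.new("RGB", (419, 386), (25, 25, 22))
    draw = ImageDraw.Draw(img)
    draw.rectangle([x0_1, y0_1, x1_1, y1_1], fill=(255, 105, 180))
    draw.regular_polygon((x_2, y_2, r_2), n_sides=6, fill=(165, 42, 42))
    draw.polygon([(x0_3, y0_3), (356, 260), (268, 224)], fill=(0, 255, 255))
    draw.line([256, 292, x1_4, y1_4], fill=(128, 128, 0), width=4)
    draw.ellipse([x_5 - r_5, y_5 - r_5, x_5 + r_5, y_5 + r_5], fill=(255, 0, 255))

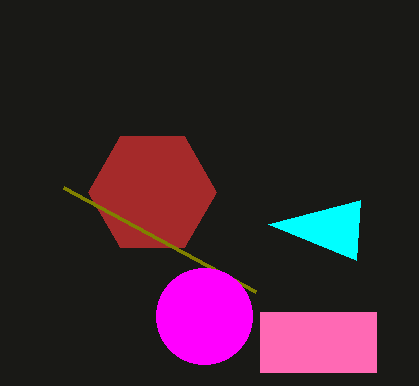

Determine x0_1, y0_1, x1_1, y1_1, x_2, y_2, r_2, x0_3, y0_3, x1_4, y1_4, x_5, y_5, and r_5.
x0_1 = 260; y0_1 = 312; x1_1 = 376; y1_1 = 372; x_2 = 152; y_2 = 192; r_2 = 64; x0_3 = 360; y0_3 = 200; x1_4 = 64; y1_4 = 188; x_5 = 204; y_5 = 316; r_5 = 48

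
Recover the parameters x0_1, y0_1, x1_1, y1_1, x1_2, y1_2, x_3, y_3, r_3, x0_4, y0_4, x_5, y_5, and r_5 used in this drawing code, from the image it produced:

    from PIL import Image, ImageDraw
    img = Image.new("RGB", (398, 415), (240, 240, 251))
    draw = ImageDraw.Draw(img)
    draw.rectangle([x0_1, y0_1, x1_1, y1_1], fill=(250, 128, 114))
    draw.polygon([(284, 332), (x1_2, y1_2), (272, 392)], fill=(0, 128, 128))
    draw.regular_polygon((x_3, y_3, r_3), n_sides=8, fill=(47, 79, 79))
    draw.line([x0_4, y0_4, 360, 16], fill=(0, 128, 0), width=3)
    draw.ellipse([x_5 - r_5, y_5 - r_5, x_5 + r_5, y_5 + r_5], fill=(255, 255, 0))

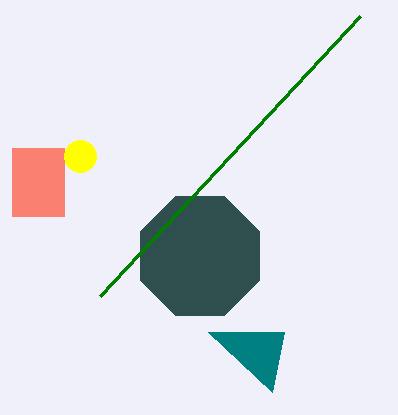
x0_1 = 12, y0_1 = 148, x1_1 = 64, y1_1 = 216, x1_2 = 208, y1_2 = 332, x_3 = 200, y_3 = 256, r_3 = 64, x0_4 = 100, y0_4 = 296, x_5 = 80, y_5 = 156, r_5 = 16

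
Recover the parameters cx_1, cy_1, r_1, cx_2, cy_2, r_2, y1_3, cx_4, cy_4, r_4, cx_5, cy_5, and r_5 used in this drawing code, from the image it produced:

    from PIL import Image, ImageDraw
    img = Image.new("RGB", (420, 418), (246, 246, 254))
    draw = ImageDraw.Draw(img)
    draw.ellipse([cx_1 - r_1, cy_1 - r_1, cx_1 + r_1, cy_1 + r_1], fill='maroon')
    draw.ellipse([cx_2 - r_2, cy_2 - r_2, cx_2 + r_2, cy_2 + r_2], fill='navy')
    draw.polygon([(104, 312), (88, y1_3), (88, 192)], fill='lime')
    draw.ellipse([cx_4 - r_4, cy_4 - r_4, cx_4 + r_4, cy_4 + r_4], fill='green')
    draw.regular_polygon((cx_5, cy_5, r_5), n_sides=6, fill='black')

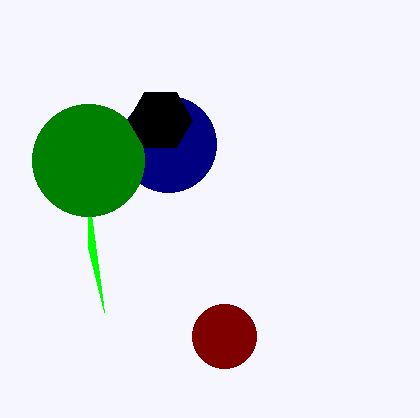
cx_1 = 224, cy_1 = 336, r_1 = 32, cx_2 = 168, cy_2 = 144, r_2 = 48, y1_3 = 248, cx_4 = 88, cy_4 = 160, r_4 = 56, cx_5 = 160, cy_5 = 120, r_5 = 32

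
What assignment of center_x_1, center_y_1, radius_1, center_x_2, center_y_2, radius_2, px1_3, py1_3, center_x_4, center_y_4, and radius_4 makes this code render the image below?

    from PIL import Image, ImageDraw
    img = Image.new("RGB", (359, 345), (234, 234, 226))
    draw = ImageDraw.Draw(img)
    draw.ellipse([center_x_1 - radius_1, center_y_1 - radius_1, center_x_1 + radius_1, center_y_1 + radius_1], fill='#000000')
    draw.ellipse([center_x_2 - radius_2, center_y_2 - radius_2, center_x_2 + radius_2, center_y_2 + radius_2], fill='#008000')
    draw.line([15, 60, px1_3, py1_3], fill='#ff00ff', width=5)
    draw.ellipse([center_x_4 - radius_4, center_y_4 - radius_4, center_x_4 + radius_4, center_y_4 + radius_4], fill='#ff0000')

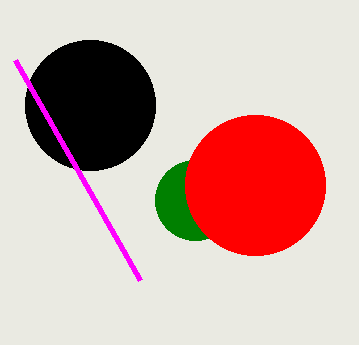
center_x_1 = 90, center_y_1 = 105, radius_1 = 65, center_x_2 = 195, center_y_2 = 200, radius_2 = 40, px1_3 = 140, py1_3 = 280, center_x_4 = 255, center_y_4 = 185, radius_4 = 70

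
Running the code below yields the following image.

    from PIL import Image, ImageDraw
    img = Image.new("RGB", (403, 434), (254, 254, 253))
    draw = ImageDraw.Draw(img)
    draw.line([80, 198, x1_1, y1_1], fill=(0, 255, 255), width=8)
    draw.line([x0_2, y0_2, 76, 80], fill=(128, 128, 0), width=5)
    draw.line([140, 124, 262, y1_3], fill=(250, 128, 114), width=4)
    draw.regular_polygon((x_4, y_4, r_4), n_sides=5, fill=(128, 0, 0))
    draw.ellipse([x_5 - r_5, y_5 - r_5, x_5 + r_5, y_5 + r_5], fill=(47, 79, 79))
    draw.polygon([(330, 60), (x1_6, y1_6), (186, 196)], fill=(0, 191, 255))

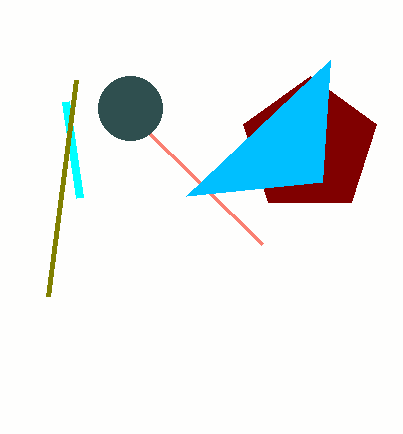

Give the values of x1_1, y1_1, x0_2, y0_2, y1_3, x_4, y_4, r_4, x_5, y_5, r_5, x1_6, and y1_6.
x1_1 = 66; y1_1 = 102; x0_2 = 48; y0_2 = 296; y1_3 = 244; x_4 = 310; y_4 = 146; r_4 = 70; x_5 = 130; y_5 = 108; r_5 = 32; x1_6 = 322; y1_6 = 182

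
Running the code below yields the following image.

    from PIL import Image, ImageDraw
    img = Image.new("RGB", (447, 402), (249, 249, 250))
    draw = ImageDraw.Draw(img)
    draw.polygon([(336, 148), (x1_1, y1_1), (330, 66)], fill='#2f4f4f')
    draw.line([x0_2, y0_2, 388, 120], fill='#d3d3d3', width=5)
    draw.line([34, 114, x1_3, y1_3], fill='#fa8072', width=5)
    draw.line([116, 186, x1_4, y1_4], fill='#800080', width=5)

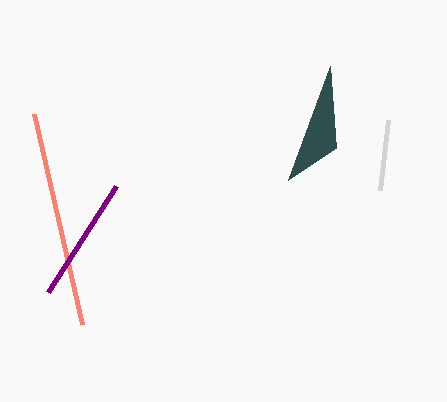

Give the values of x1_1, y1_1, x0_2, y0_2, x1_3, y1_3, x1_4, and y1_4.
x1_1 = 288
y1_1 = 180
x0_2 = 380
y0_2 = 190
x1_3 = 82
y1_3 = 324
x1_4 = 48
y1_4 = 292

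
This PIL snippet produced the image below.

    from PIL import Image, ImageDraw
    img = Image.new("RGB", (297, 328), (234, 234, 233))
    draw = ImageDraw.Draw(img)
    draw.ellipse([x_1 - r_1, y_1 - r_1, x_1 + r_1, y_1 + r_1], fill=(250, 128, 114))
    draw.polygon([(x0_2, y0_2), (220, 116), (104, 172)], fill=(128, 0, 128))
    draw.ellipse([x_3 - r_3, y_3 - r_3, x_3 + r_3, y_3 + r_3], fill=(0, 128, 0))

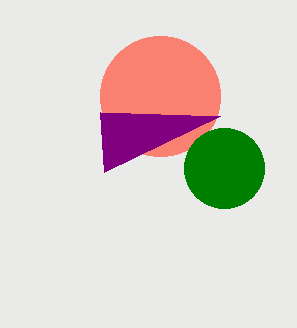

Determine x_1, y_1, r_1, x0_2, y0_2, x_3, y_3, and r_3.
x_1 = 160; y_1 = 96; r_1 = 60; x0_2 = 100; y0_2 = 112; x_3 = 224; y_3 = 168; r_3 = 40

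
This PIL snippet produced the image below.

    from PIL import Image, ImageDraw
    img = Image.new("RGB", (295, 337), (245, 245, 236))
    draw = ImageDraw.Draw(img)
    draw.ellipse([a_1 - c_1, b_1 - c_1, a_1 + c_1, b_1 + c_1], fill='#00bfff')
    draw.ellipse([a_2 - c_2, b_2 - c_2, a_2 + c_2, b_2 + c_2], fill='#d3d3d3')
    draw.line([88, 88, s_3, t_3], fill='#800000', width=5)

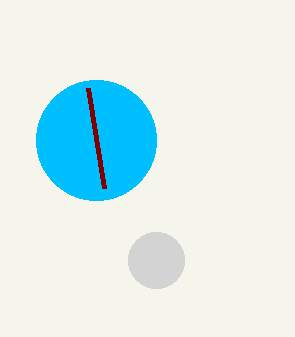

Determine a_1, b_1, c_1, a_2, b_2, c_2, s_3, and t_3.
a_1 = 96, b_1 = 140, c_1 = 60, a_2 = 156, b_2 = 260, c_2 = 28, s_3 = 104, t_3 = 188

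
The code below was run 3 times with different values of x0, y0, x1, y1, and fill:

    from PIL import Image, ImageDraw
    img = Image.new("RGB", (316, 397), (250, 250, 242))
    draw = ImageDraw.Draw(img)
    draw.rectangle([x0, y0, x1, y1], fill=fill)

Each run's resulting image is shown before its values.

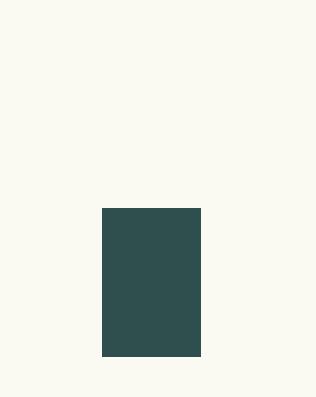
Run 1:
x0 = 102, y0 = 208, x1 = 200, y1 = 356, fill = 'darkslategray'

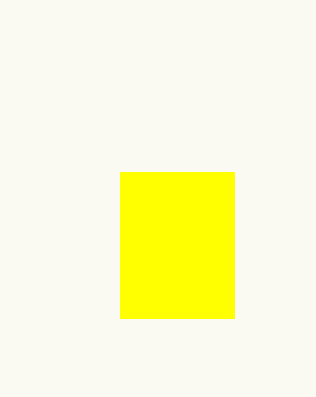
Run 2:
x0 = 120; y0 = 172; x1 = 234; y1 = 318; fill = 'yellow'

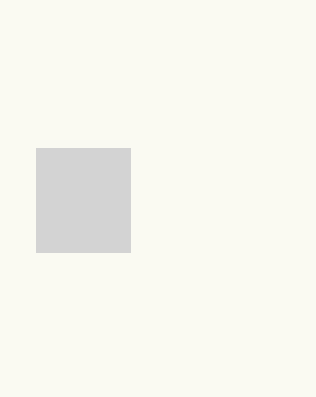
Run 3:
x0 = 36
y0 = 148
x1 = 130
y1 = 252
fill = 'lightgray'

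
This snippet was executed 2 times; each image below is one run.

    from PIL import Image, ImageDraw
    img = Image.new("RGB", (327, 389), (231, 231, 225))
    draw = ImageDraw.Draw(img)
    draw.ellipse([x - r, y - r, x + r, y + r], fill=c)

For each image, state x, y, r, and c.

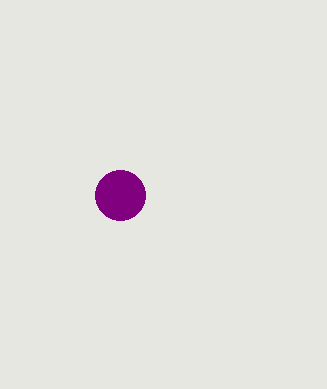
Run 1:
x = 120; y = 195; r = 25; c = 'purple'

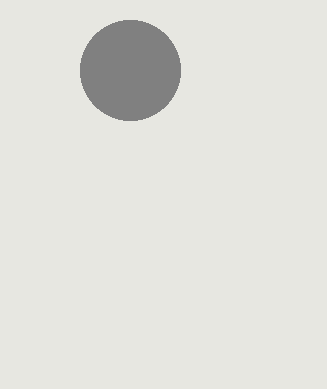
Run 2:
x = 130, y = 70, r = 50, c = 'gray'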